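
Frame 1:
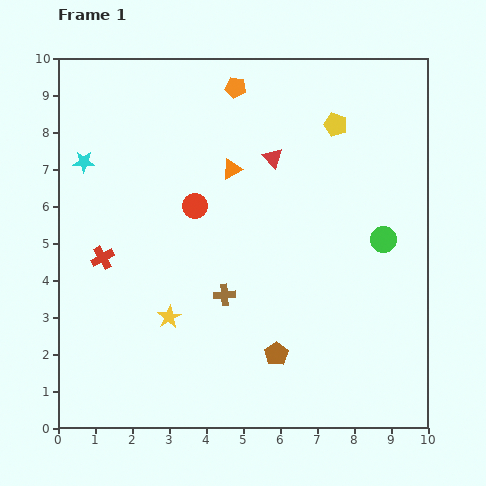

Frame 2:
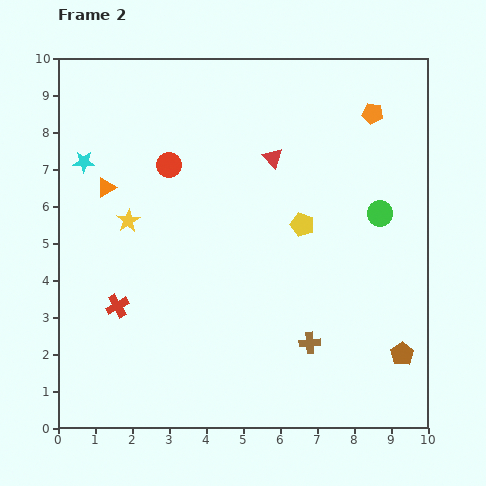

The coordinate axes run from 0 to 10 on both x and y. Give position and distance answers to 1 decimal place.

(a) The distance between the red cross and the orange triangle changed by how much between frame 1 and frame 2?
-1.0

Distance in frame 1: 4.2. Distance in frame 2: 3.2.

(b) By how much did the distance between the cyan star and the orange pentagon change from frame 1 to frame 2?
+3.3

Distance in frame 1: 4.6. Distance in frame 2: 7.9.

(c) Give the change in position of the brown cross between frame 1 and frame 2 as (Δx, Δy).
(2.3, -1.3)

The brown cross was at (4.5, 3.6) in frame 1 and (6.8, 2.3) in frame 2.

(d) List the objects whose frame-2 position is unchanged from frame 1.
the cyan star, the red triangle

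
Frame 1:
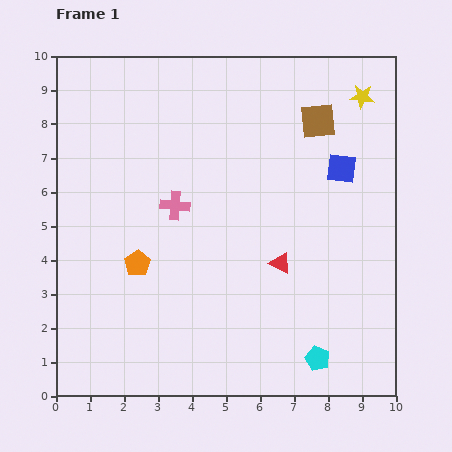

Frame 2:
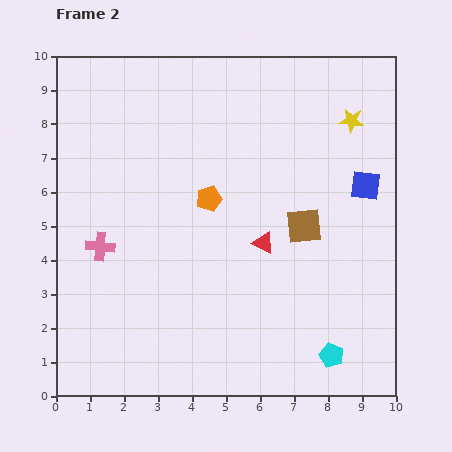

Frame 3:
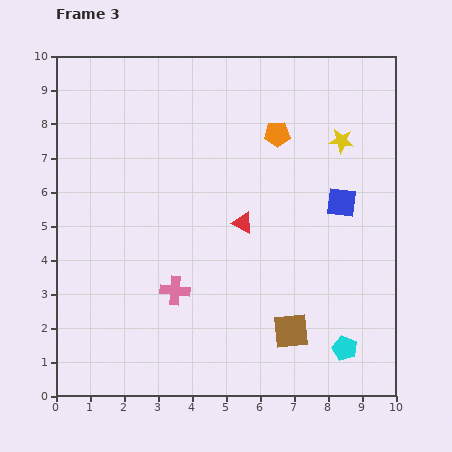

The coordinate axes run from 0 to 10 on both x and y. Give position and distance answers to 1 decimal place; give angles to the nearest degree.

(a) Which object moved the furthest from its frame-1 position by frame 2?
the brown square

(moved 3.1; next 2.8)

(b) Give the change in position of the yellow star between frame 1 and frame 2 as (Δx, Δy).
(-0.3, -0.7)

The yellow star was at (9.0, 8.8) in frame 1 and (8.7, 8.1) in frame 2.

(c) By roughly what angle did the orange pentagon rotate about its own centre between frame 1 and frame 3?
31° clockwise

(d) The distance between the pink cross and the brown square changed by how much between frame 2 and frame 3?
-2.4

Distance in frame 2: 6.0. Distance in frame 3: 3.6.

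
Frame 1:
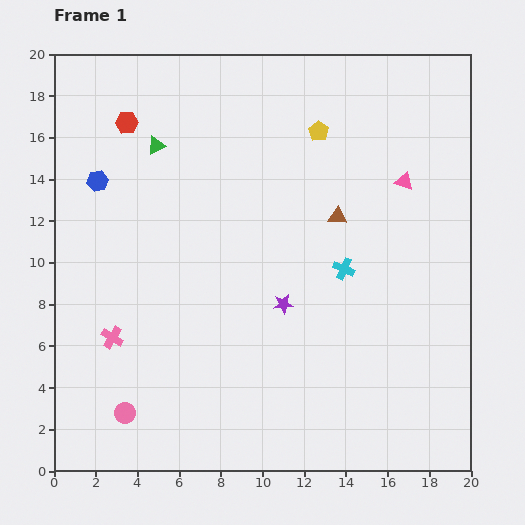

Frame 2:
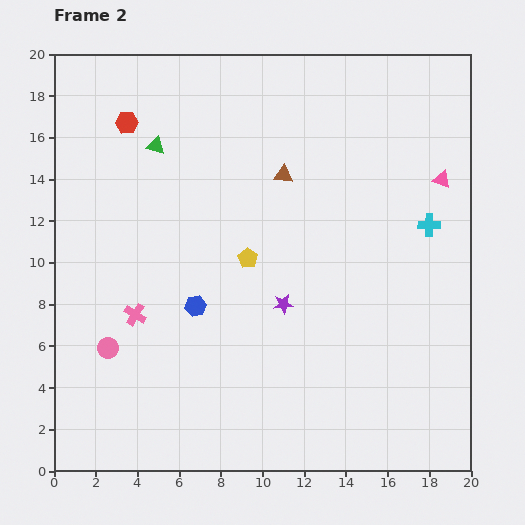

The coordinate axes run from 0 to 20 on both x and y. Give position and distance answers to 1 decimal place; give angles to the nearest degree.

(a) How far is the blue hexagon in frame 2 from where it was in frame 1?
7.6

The blue hexagon moved from (2.1, 13.9) to (6.8, 7.9), a distance of √(4.7² + 6.0²) ≈ 7.6.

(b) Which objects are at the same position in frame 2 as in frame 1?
the green triangle, the purple star, the red hexagon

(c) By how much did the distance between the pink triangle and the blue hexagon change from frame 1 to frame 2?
-1.4

Distance in frame 1: 14.7. Distance in frame 2: 13.3.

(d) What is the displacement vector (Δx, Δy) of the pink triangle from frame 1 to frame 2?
(1.8, 0.1)

The pink triangle was at (16.8, 13.9) in frame 1 and (18.6, 14.0) in frame 2.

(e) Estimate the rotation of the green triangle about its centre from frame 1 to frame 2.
40° clockwise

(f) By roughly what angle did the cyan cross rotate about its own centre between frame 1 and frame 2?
22° counter-clockwise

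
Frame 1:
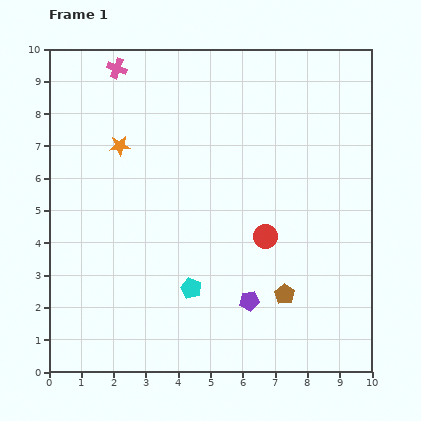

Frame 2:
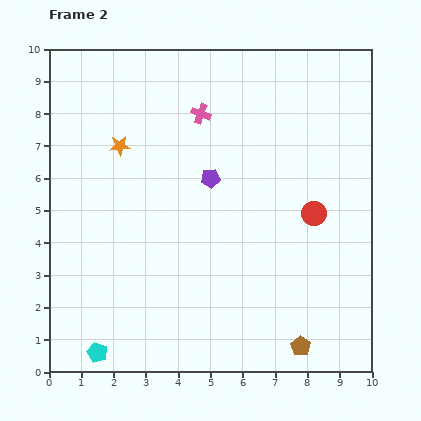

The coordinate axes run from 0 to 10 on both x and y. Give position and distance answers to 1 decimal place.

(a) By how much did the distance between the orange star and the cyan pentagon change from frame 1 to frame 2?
+1.5

Distance in frame 1: 4.9. Distance in frame 2: 6.4.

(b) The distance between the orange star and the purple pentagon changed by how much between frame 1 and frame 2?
-3.2

Distance in frame 1: 6.2. Distance in frame 2: 3.0.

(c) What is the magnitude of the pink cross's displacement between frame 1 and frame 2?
3.0

The pink cross moved from (2.1, 9.4) to (4.7, 8.0), a distance of √(2.6² + 1.4²) ≈ 3.0.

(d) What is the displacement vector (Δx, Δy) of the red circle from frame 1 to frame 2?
(1.5, 0.7)

The red circle was at (6.7, 4.2) in frame 1 and (8.2, 4.9) in frame 2.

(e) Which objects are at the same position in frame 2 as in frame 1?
the orange star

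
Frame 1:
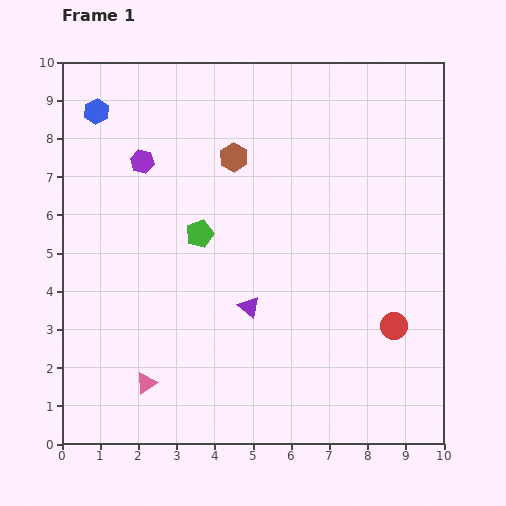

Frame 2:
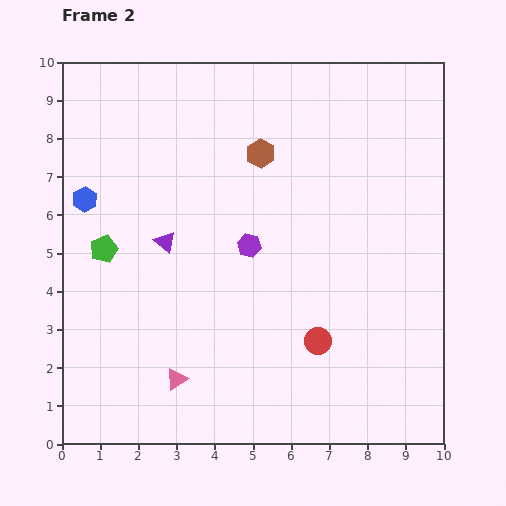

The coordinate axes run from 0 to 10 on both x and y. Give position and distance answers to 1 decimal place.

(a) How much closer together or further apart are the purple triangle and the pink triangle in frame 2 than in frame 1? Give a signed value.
+0.2

Distance in frame 1: 3.4. Distance in frame 2: 3.6.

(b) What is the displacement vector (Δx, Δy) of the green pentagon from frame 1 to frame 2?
(-2.5, -0.4)

The green pentagon was at (3.6, 5.5) in frame 1 and (1.1, 5.1) in frame 2.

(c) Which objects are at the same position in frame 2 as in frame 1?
none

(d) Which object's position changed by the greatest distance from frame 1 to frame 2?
the purple hexagon

(moved 3.6; next 2.8)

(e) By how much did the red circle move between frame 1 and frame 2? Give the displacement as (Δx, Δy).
(-2.0, -0.4)

The red circle was at (8.7, 3.1) in frame 1 and (6.7, 2.7) in frame 2.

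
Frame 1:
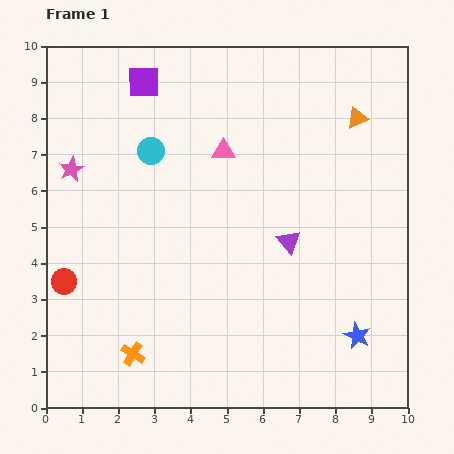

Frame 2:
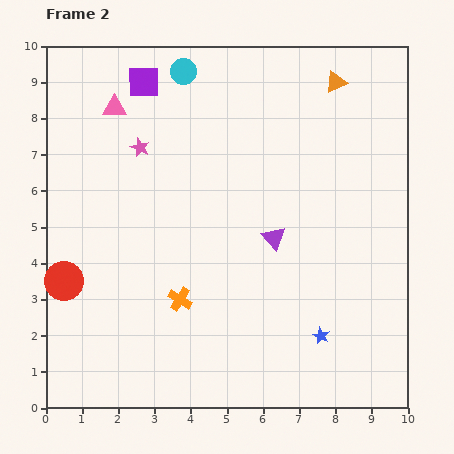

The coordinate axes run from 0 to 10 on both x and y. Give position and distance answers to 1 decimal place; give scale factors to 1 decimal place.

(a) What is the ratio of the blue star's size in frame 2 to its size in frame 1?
0.6×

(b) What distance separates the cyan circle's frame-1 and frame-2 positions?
2.4

The cyan circle moved from (2.9, 7.1) to (3.8, 9.3), a distance of √(0.9² + 2.2²) ≈ 2.4.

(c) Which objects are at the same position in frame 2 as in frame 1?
the purple square, the red circle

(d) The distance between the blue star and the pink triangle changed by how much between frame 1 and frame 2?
+2.2

Distance in frame 1: 6.3. Distance in frame 2: 8.5.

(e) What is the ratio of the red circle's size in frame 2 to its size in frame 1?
1.5×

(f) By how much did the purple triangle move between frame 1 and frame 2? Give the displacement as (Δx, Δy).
(-0.4, 0.1)

The purple triangle was at (6.7, 4.6) in frame 1 and (6.3, 4.7) in frame 2.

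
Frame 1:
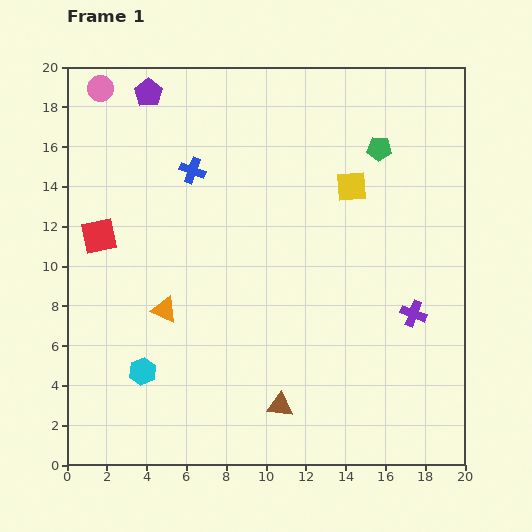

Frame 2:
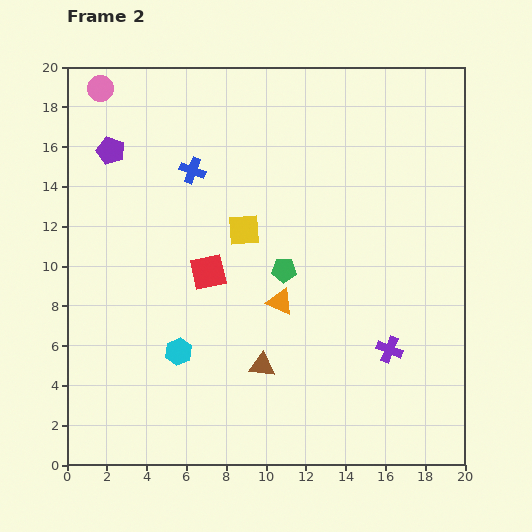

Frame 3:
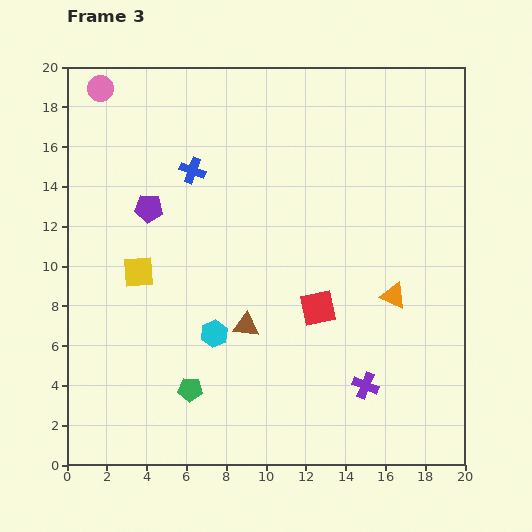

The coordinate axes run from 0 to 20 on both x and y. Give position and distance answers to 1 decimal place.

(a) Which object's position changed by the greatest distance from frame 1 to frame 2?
the green pentagon

(moved 7.8; next 5.8)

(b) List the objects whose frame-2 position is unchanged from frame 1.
the pink circle, the blue cross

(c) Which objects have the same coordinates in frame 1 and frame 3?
the pink circle, the blue cross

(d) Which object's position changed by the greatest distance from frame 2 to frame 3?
the green pentagon

(moved 7.6; next 5.8)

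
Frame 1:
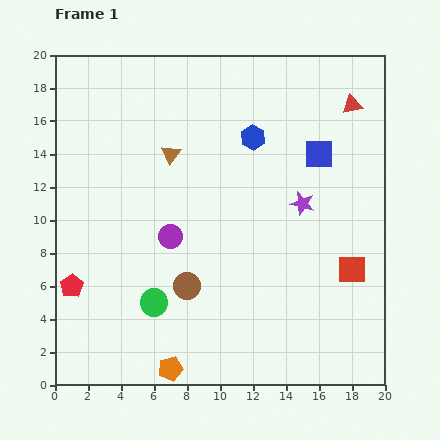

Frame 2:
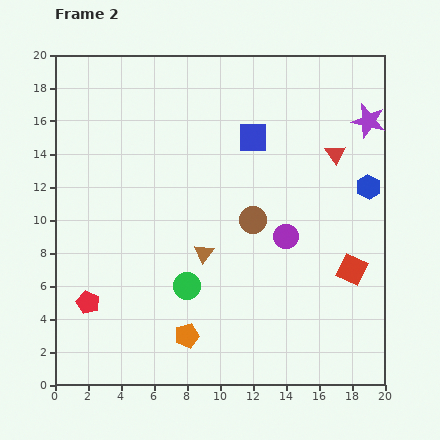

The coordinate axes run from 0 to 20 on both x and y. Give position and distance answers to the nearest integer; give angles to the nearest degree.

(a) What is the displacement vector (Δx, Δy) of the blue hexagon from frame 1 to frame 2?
(7, -3)

The blue hexagon was at (12, 15) in frame 1 and (19, 12) in frame 2.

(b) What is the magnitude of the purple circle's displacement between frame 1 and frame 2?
7

The purple circle moved from (7, 9) to (14, 9), a distance of √(7² + 0²) ≈ 7.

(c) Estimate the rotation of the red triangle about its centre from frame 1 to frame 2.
51° counter-clockwise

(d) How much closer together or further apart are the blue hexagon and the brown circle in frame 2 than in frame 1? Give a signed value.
-3

Distance in frame 1: 10. Distance in frame 2: 7.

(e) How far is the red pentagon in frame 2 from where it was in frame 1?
1

The red pentagon moved from (1, 6) to (2, 5), a distance of √(1² + 1²) ≈ 1.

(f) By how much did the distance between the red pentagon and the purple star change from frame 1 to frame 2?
+5

Distance in frame 1: 15. Distance in frame 2: 20.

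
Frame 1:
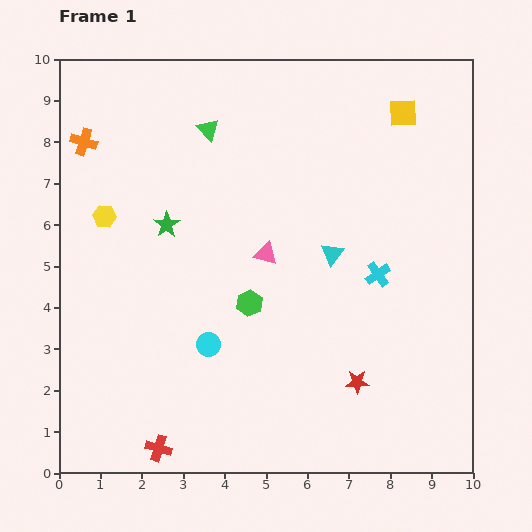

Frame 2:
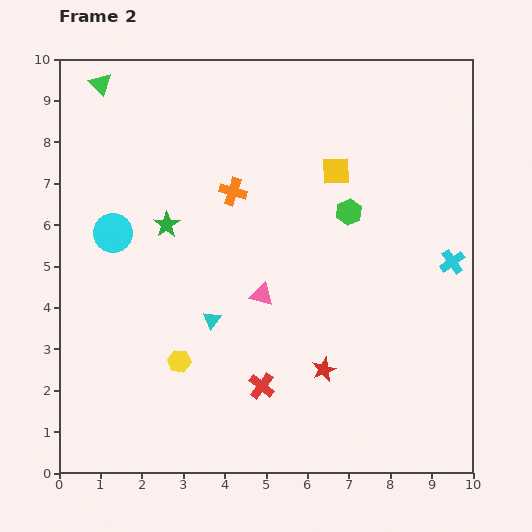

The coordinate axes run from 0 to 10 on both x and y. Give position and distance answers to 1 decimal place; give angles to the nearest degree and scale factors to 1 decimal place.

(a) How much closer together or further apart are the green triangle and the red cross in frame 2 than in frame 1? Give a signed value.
+0.5

Distance in frame 1: 7.8. Distance in frame 2: 8.3.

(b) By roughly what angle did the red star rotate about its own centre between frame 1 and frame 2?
21° counter-clockwise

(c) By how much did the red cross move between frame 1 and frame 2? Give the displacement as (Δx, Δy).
(2.5, 1.5)

The red cross was at (2.4, 0.6) in frame 1 and (4.9, 2.1) in frame 2.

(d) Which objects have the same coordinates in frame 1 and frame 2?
the green star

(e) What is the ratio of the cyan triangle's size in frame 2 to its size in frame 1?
0.8×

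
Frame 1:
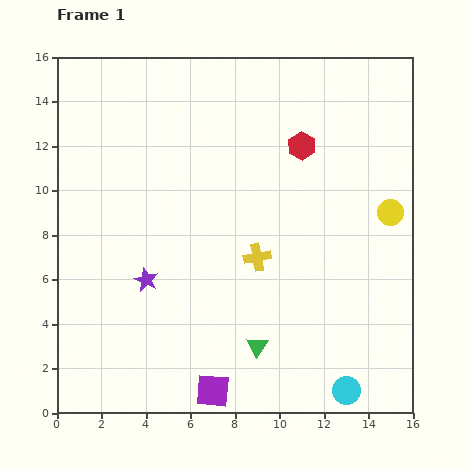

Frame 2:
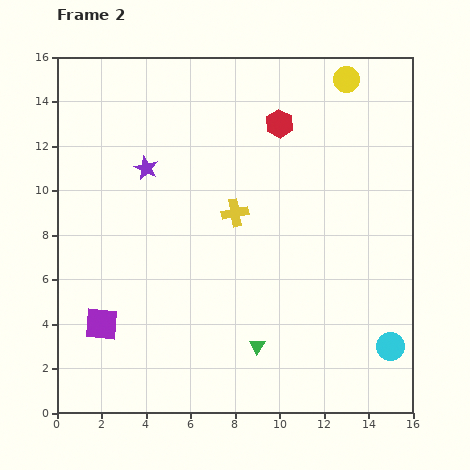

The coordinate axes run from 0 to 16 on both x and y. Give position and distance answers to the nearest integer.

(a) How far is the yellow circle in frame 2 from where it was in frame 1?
6

The yellow circle moved from (15, 9) to (13, 15), a distance of √(2² + 6²) ≈ 6.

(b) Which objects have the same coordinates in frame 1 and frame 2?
the green triangle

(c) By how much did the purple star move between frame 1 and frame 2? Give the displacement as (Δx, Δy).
(0, 5)

The purple star was at (4, 6) in frame 1 and (4, 11) in frame 2.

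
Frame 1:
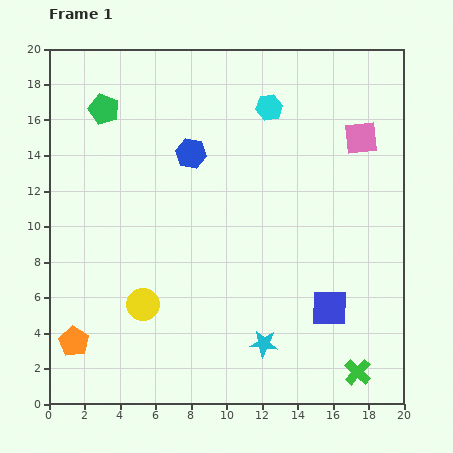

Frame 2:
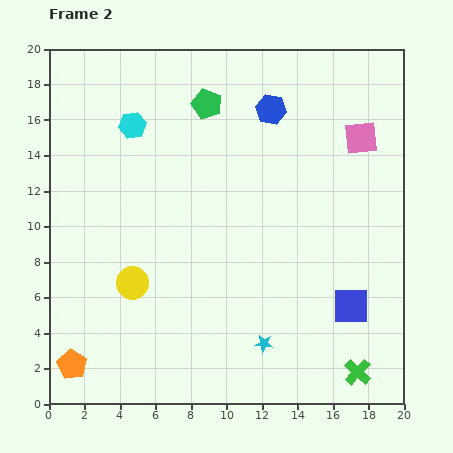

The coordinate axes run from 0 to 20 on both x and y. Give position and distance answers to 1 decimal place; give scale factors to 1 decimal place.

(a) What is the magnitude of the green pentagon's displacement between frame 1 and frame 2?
5.8

The green pentagon moved from (3.1, 16.6) to (8.9, 16.9), a distance of √(5.8² + 0.3²) ≈ 5.8.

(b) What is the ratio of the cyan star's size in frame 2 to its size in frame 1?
0.7×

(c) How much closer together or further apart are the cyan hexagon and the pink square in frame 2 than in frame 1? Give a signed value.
+7.4

Distance in frame 1: 5.5. Distance in frame 2: 12.9.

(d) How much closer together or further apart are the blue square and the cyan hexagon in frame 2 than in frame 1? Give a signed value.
+4.2

Distance in frame 1: 11.8. Distance in frame 2: 16.0.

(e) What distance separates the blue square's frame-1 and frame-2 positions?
1.2

The blue square moved from (15.8, 5.4) to (17.0, 5.5), a distance of √(1.2² + 0.1²) ≈ 1.2.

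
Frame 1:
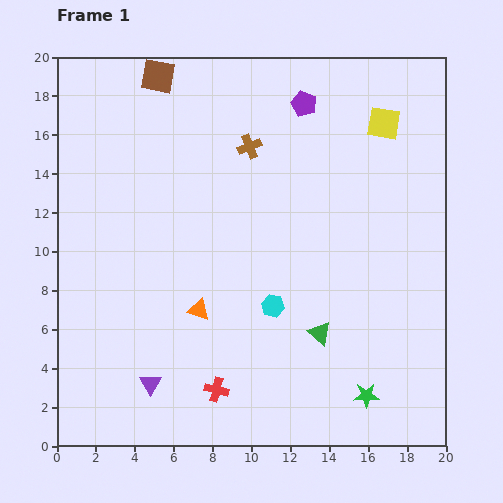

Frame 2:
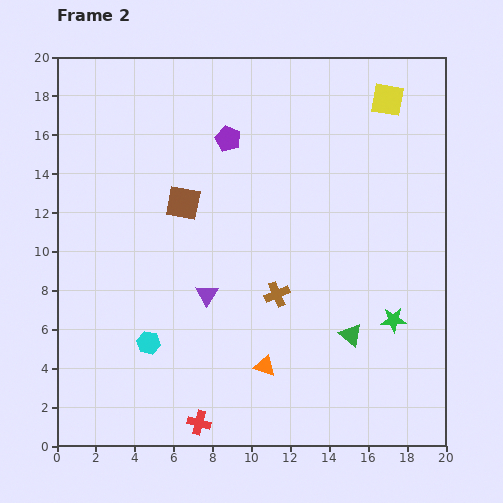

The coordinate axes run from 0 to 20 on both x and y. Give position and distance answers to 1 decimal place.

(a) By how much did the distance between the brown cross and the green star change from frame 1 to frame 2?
-8.0

Distance in frame 1: 14.1. Distance in frame 2: 6.1.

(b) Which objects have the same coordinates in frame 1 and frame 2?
none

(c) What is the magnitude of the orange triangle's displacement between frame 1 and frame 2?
4.5

The orange triangle moved from (7.3, 7.0) to (10.7, 4.1), a distance of √(3.4² + 2.9²) ≈ 4.5.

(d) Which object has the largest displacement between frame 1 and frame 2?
the brown cross

(moved 7.7; next 6.7)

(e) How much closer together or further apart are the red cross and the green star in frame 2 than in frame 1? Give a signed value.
+3.6

Distance in frame 1: 7.7. Distance in frame 2: 11.3.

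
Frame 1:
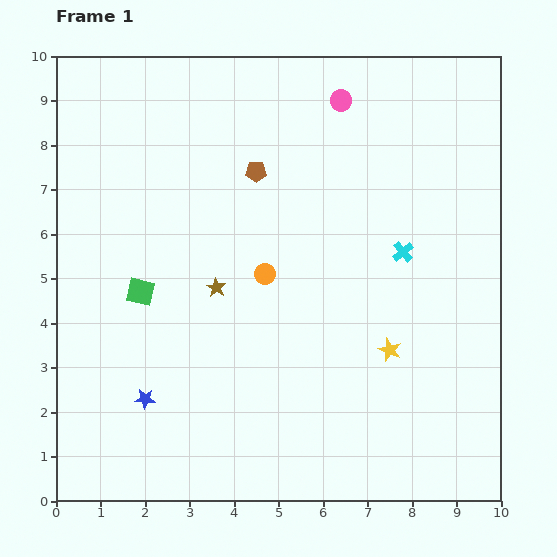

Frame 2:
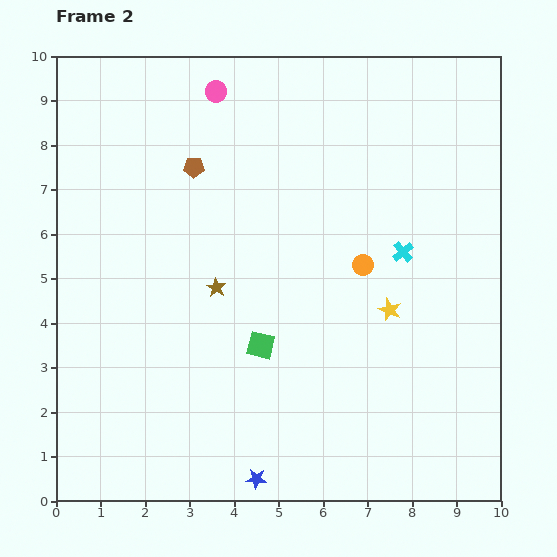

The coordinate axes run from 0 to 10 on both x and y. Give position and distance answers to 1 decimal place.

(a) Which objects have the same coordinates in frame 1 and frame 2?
the cyan cross, the brown star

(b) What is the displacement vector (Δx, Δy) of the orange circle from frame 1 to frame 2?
(2.2, 0.2)

The orange circle was at (4.7, 5.1) in frame 1 and (6.9, 5.3) in frame 2.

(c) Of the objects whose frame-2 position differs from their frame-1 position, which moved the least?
the yellow star

(moved 0.9)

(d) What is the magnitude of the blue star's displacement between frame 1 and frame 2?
3.1

The blue star moved from (2.0, 2.3) to (4.5, 0.5), a distance of √(2.5² + 1.8²) ≈ 3.1.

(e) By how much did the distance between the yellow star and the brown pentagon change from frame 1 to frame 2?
+0.4

Distance in frame 1: 5.0. Distance in frame 2: 5.4.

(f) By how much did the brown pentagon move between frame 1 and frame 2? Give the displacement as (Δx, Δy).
(-1.4, 0.1)

The brown pentagon was at (4.5, 7.4) in frame 1 and (3.1, 7.5) in frame 2.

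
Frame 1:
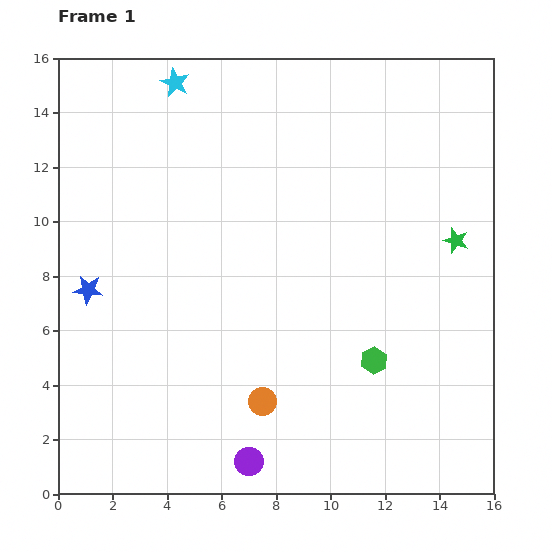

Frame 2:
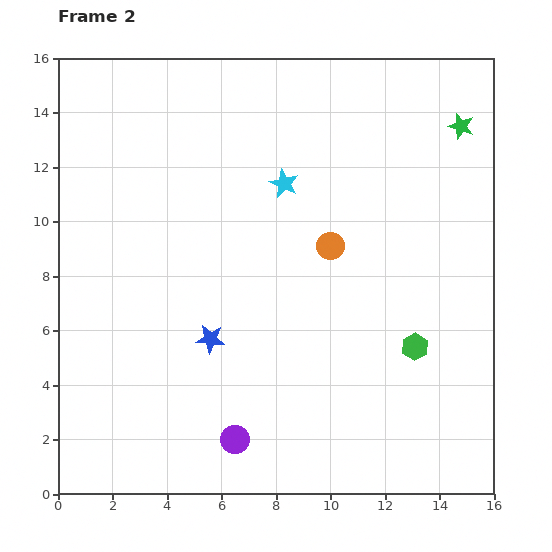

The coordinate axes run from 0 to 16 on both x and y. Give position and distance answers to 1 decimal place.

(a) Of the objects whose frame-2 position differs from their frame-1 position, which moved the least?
the purple circle

(moved 0.9)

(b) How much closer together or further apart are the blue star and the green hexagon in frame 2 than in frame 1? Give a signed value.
-3.3

Distance in frame 1: 10.8. Distance in frame 2: 7.5.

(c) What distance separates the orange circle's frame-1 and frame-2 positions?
6.2

The orange circle moved from (7.5, 3.4) to (10.0, 9.1), a distance of √(2.5² + 5.7²) ≈ 6.2.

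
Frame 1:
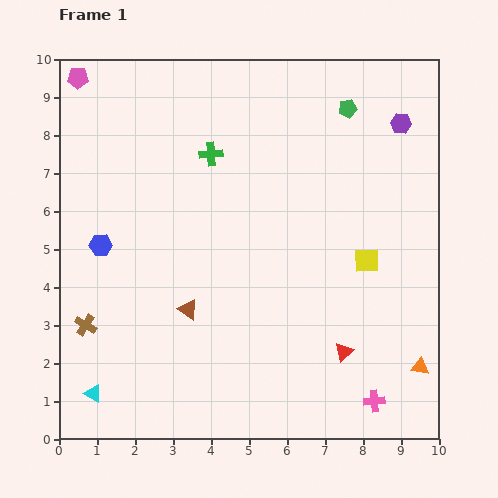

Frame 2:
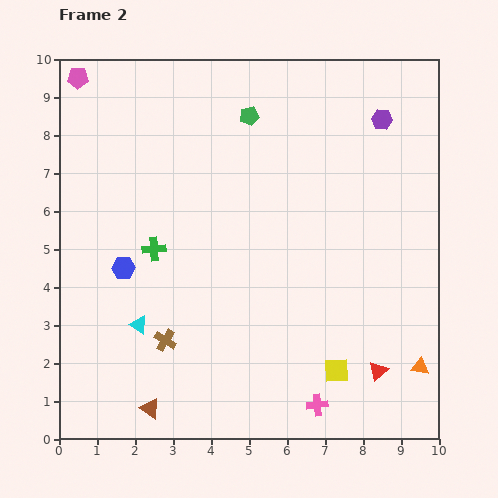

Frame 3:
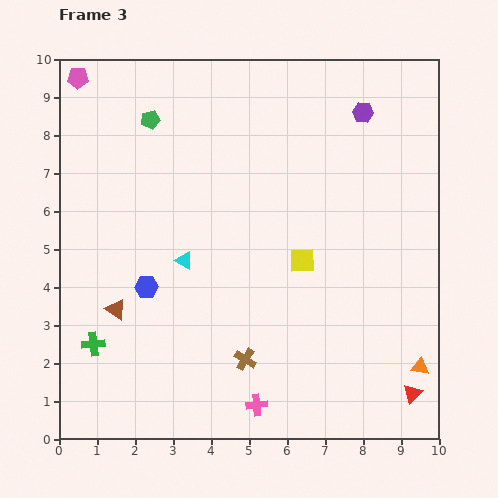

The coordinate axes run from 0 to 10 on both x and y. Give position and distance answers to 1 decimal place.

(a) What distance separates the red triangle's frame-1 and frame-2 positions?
1.0

The red triangle moved from (7.5, 2.3) to (8.4, 1.8), a distance of √(0.9² + 0.5²) ≈ 1.0.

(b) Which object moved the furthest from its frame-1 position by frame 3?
the green cross

(moved 5.9; next 5.2)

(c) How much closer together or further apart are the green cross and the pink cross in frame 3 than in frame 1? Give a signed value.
-3.2

Distance in frame 1: 7.8. Distance in frame 3: 4.6.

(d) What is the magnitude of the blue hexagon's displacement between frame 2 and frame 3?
0.8

The blue hexagon moved from (1.7, 4.5) to (2.3, 4.0), a distance of √(0.6² + 0.5²) ≈ 0.8.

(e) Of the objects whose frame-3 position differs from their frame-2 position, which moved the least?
the purple hexagon

(moved 0.5)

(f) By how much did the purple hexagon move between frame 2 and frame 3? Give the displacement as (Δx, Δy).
(-0.5, 0.2)

The purple hexagon was at (8.5, 8.4) in frame 2 and (8.0, 8.6) in frame 3.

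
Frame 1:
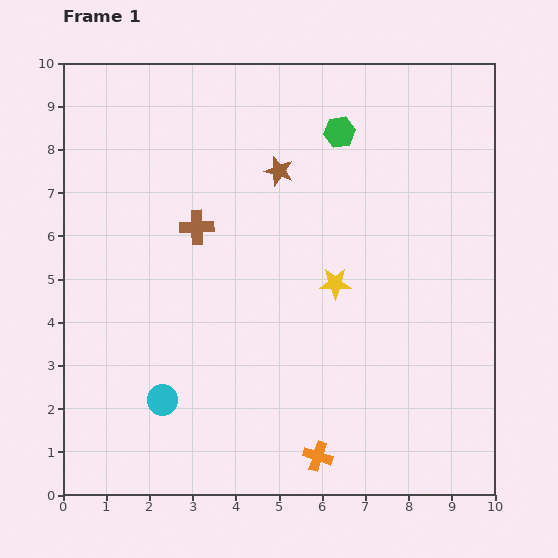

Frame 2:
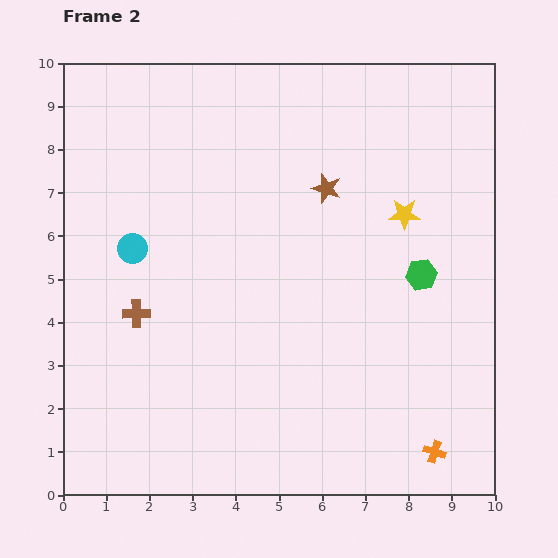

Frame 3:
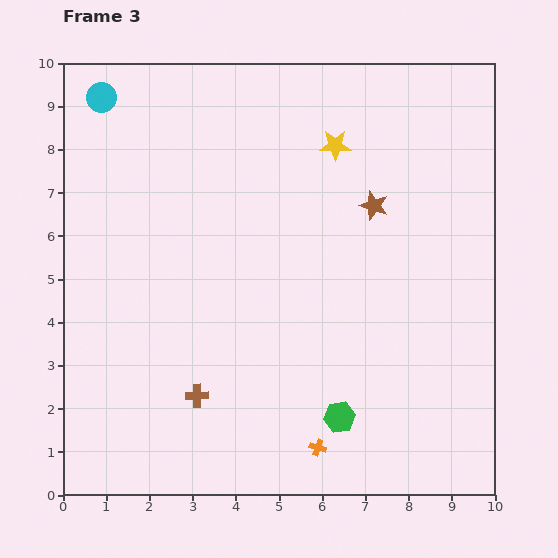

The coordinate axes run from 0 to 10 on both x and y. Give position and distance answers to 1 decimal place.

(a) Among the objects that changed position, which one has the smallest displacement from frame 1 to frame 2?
the brown star

(moved 1.2)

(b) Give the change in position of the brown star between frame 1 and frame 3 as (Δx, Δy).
(2.2, -0.8)

The brown star was at (5.0, 7.5) in frame 1 and (7.2, 6.7) in frame 3.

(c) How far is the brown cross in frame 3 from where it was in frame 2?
2.4

The brown cross moved from (1.7, 4.2) to (3.1, 2.3), a distance of √(1.4² + 1.9²) ≈ 2.4.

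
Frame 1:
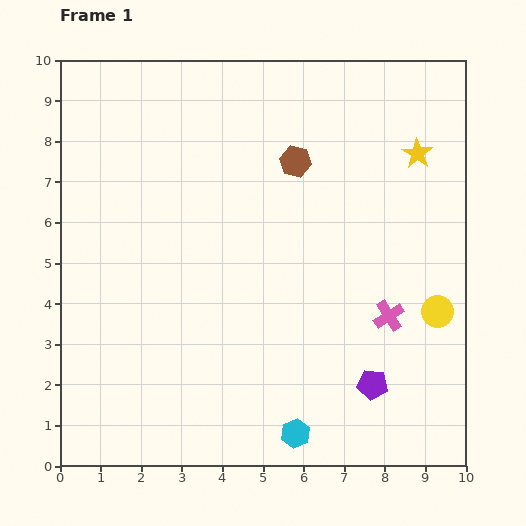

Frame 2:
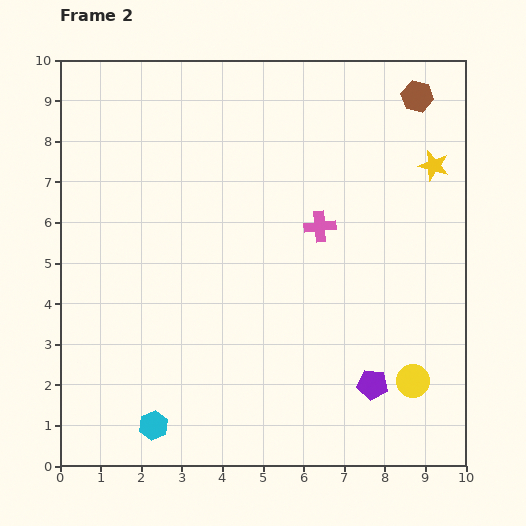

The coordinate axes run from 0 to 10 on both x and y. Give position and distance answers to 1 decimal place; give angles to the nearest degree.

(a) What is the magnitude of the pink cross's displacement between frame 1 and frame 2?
2.8

The pink cross moved from (8.1, 3.7) to (6.4, 5.9), a distance of √(1.7² + 2.2²) ≈ 2.8.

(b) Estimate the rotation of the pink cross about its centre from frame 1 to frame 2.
28° clockwise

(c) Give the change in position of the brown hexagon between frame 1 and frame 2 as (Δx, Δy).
(3.0, 1.6)

The brown hexagon was at (5.8, 7.5) in frame 1 and (8.8, 9.1) in frame 2.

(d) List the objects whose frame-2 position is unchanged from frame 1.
the purple pentagon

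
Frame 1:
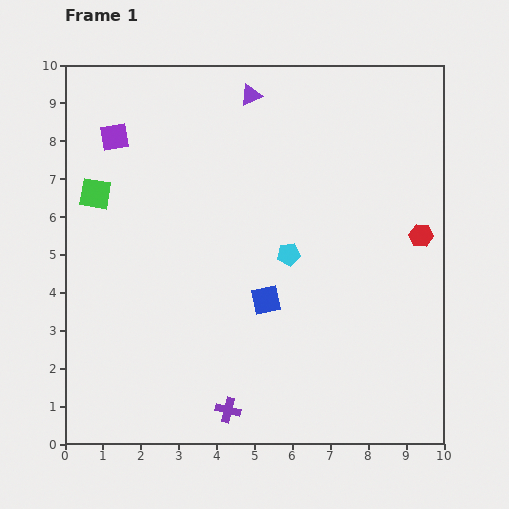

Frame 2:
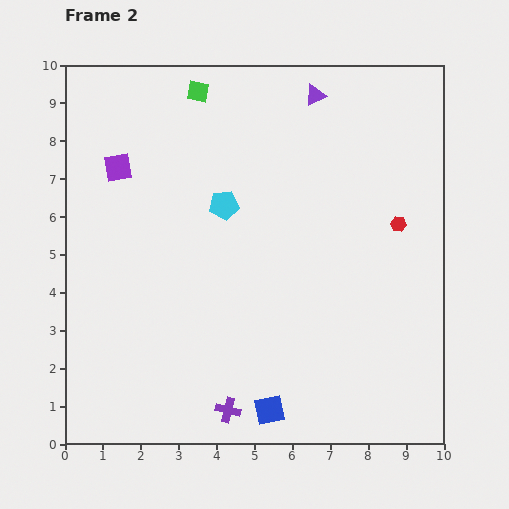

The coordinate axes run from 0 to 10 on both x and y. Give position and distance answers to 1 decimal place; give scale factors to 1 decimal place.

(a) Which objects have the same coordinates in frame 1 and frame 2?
the purple cross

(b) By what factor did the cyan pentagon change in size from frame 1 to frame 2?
1.3×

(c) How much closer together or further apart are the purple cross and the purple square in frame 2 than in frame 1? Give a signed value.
-0.8

Distance in frame 1: 7.8. Distance in frame 2: 7.0.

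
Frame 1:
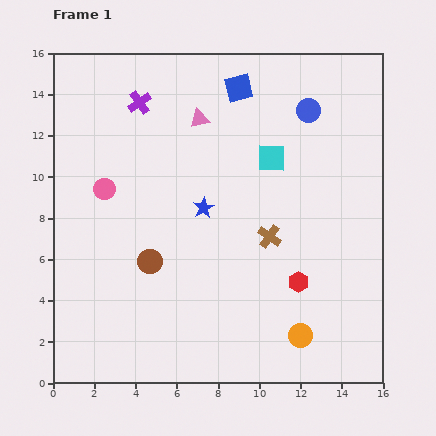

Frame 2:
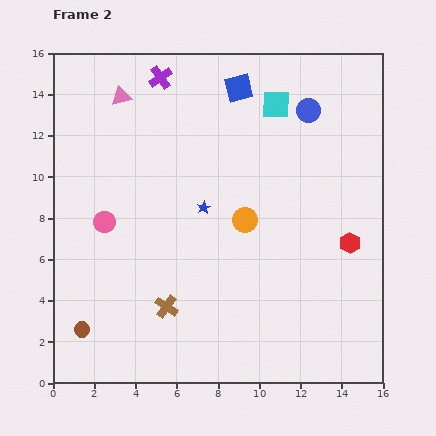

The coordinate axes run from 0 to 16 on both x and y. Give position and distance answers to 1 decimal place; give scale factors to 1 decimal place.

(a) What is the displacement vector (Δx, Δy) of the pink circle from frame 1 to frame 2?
(0.0, -1.6)

The pink circle was at (2.5, 9.4) in frame 1 and (2.5, 7.8) in frame 2.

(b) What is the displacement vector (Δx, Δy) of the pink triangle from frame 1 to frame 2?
(-3.8, 1.1)

The pink triangle was at (7.1, 12.8) in frame 1 and (3.3, 13.9) in frame 2.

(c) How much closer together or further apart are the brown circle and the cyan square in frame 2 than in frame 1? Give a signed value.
+6.7

Distance in frame 1: 7.7. Distance in frame 2: 14.4.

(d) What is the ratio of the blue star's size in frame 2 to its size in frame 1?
0.6×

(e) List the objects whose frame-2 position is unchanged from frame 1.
the blue square, the blue circle, the blue star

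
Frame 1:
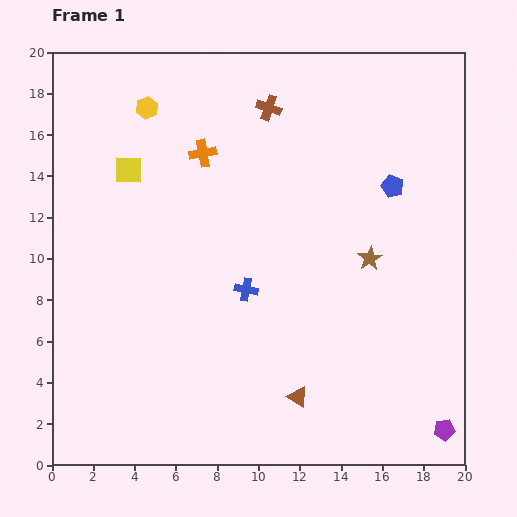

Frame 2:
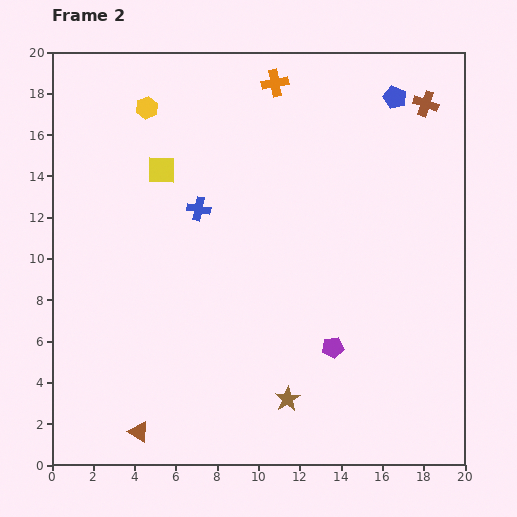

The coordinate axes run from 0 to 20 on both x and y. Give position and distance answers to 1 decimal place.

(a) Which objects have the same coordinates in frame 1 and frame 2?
the yellow hexagon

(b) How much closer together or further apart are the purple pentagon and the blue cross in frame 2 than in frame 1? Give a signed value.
-2.5

Distance in frame 1: 11.8. Distance in frame 2: 9.3.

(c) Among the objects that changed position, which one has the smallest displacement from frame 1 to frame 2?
the yellow square

(moved 1.6)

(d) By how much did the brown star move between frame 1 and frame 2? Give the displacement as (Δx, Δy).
(-4.0, -6.8)

The brown star was at (15.4, 10.0) in frame 1 and (11.4, 3.2) in frame 2.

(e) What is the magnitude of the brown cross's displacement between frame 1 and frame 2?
7.6

The brown cross moved from (10.5, 17.3) to (18.1, 17.5), a distance of √(7.6² + 0.2²) ≈ 7.6.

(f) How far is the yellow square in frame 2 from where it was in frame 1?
1.6

The yellow square moved from (3.7, 14.3) to (5.3, 14.3), a distance of √(1.6² + 0.0²) ≈ 1.6.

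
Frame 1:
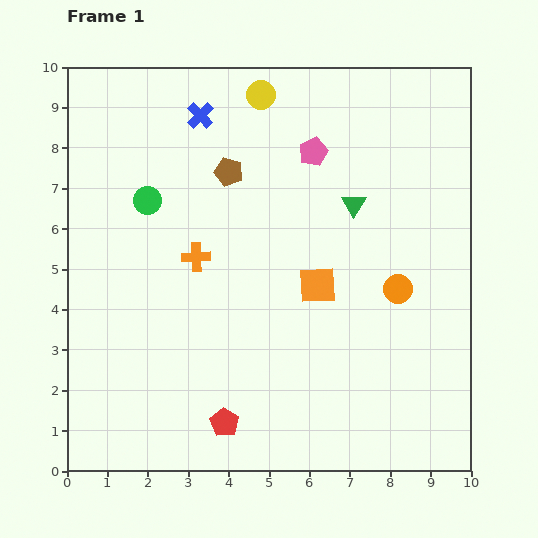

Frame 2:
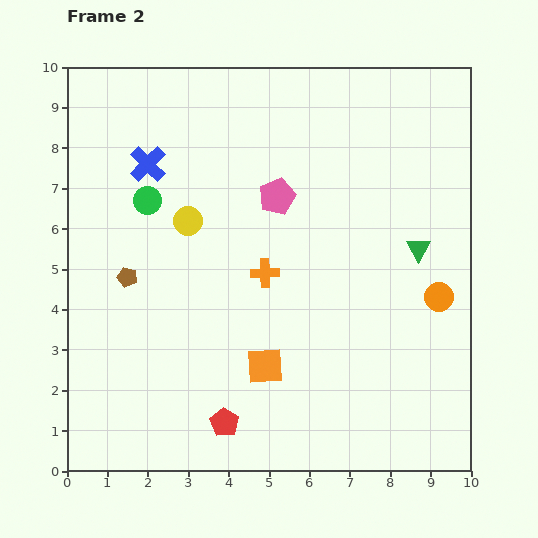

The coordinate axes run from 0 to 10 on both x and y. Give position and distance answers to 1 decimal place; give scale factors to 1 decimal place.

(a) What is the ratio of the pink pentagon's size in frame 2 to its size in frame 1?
1.3×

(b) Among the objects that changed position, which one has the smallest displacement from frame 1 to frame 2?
the orange circle

(moved 1.0)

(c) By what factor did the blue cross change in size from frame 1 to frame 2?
1.4×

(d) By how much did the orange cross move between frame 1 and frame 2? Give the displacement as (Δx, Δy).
(1.7, -0.4)

The orange cross was at (3.2, 5.3) in frame 1 and (4.9, 4.9) in frame 2.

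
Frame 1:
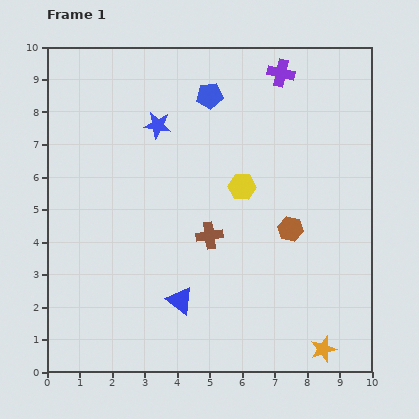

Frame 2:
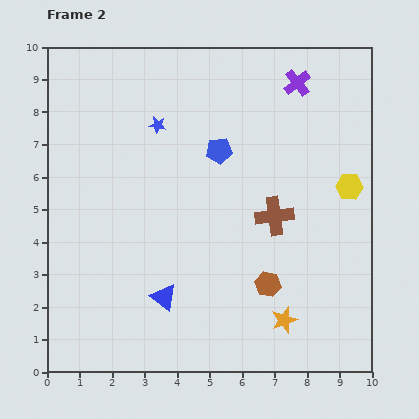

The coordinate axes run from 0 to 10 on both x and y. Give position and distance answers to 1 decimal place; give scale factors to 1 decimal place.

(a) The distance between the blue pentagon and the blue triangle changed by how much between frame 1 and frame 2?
-1.6

Distance in frame 1: 6.4. Distance in frame 2: 4.8.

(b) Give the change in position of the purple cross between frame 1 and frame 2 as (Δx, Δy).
(0.5, -0.3)

The purple cross was at (7.2, 9.2) in frame 1 and (7.7, 8.9) in frame 2.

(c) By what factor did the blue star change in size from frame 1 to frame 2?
0.6×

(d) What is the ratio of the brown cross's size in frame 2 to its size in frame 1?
1.4×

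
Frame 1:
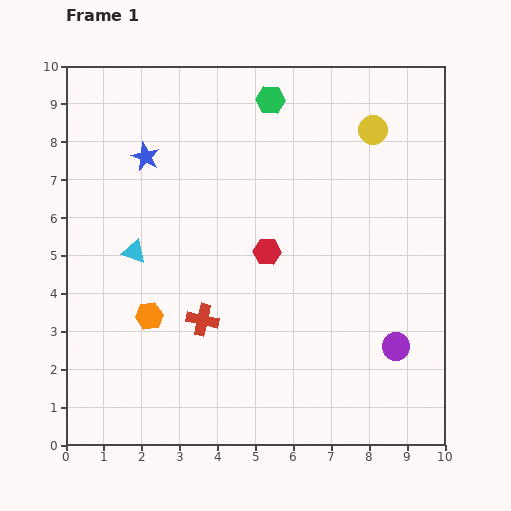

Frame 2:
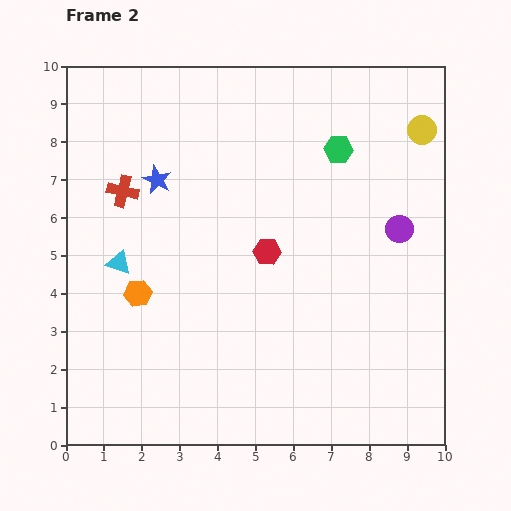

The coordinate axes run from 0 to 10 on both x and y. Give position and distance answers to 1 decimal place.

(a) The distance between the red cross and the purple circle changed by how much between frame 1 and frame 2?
+2.3

Distance in frame 1: 5.1. Distance in frame 2: 7.4.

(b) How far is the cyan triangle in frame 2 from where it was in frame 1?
0.5

The cyan triangle moved from (1.8, 5.1) to (1.4, 4.8), a distance of √(0.4² + 0.3²) ≈ 0.5.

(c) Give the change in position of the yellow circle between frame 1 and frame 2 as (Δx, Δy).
(1.3, 0.0)

The yellow circle was at (8.1, 8.3) in frame 1 and (9.4, 8.3) in frame 2.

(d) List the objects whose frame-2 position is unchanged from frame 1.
the red hexagon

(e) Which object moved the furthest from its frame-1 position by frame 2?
the red cross

(moved 4.0; next 3.1)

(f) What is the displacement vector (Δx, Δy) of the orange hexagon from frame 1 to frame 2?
(-0.3, 0.6)

The orange hexagon was at (2.2, 3.4) in frame 1 and (1.9, 4.0) in frame 2.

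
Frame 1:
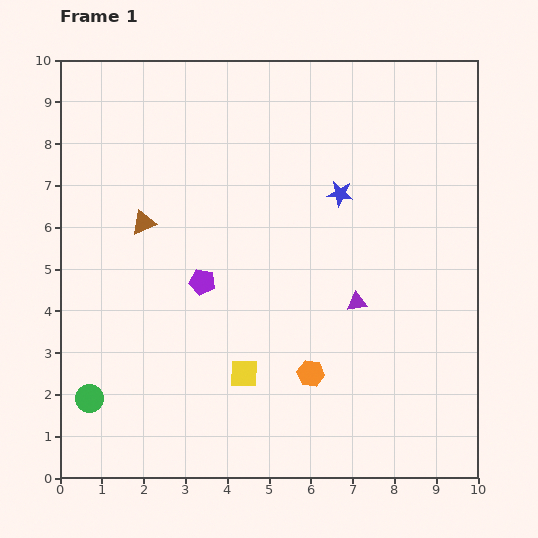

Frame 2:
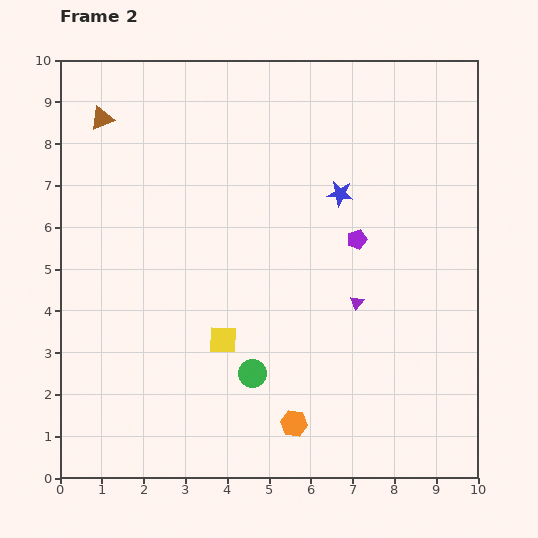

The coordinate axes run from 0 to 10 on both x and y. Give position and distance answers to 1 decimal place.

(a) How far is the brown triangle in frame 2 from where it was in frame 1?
2.7

The brown triangle moved from (2.0, 6.1) to (1.0, 8.6), a distance of √(1.0² + 2.5²) ≈ 2.7.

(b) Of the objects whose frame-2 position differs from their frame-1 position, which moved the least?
the yellow square

(moved 0.9)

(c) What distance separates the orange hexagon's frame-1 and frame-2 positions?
1.3

The orange hexagon moved from (6.0, 2.5) to (5.6, 1.3), a distance of √(0.4² + 1.2²) ≈ 1.3.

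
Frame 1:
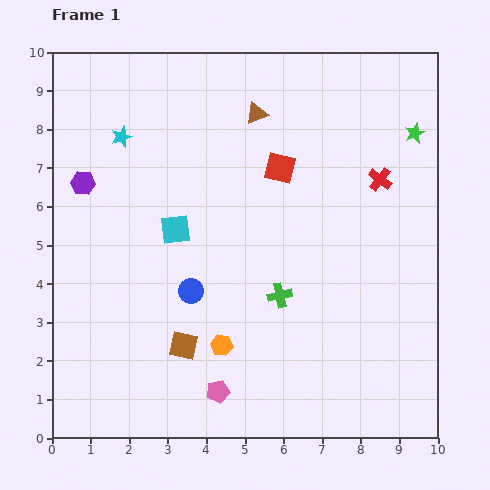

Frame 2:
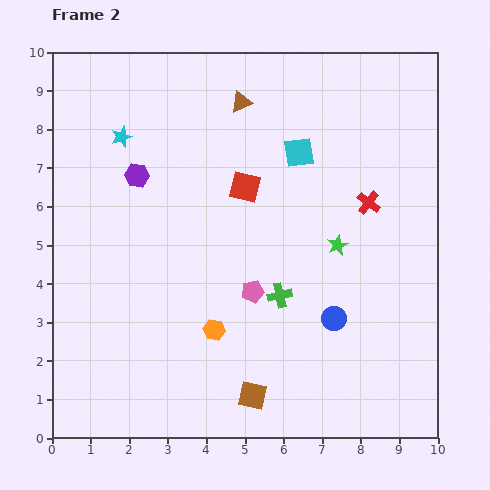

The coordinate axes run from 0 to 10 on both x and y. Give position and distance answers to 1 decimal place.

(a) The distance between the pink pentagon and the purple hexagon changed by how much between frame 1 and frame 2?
-2.2

Distance in frame 1: 6.4. Distance in frame 2: 4.2.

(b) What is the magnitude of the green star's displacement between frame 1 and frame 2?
3.5

The green star moved from (9.4, 7.9) to (7.4, 5.0), a distance of √(2.0² + 2.9²) ≈ 3.5.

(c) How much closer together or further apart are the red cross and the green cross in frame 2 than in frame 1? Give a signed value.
-0.7

Distance in frame 1: 4.0. Distance in frame 2: 3.3.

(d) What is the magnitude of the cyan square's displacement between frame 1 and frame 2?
3.8

The cyan square moved from (3.2, 5.4) to (6.4, 7.4), a distance of √(3.2² + 2.0²) ≈ 3.8.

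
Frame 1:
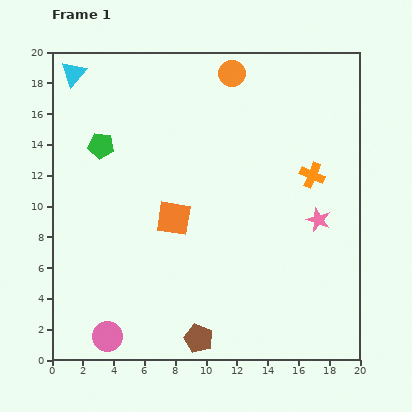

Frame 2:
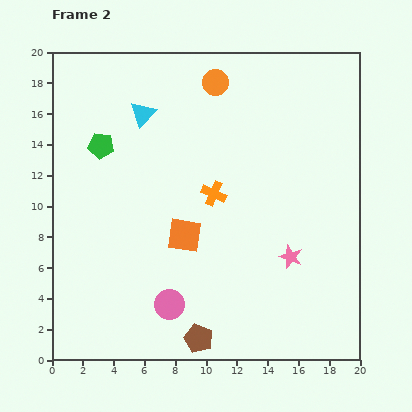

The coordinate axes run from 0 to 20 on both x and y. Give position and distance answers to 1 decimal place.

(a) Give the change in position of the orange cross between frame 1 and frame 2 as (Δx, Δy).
(-6.4, -1.2)

The orange cross was at (16.9, 12.0) in frame 1 and (10.5, 10.8) in frame 2.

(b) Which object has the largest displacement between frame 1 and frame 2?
the orange cross

(moved 6.5; next 5.2)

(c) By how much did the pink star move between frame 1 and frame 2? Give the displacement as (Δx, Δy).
(-1.8, -2.4)

The pink star was at (17.3, 9.1) in frame 1 and (15.5, 6.7) in frame 2.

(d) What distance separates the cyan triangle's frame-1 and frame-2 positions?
5.2

The cyan triangle moved from (1.4, 18.6) to (5.9, 16.0), a distance of √(4.5² + 2.6²) ≈ 5.2.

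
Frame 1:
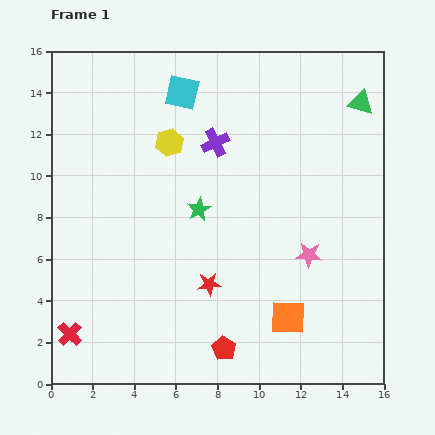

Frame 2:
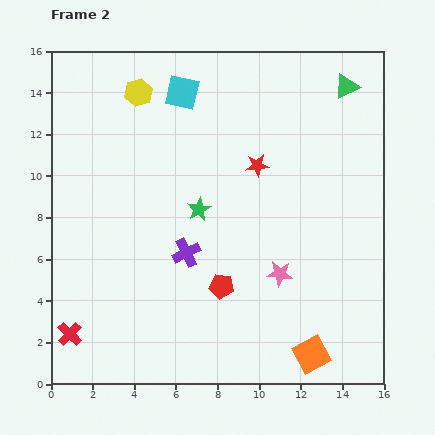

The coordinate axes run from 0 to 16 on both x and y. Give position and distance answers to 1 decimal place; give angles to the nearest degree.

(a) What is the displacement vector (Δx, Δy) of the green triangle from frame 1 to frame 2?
(-0.7, 0.8)

The green triangle was at (14.9, 13.5) in frame 1 and (14.2, 14.3) in frame 2.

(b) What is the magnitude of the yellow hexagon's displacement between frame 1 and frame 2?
2.8

The yellow hexagon moved from (5.7, 11.6) to (4.2, 14.0), a distance of √(1.5² + 2.4²) ≈ 2.8.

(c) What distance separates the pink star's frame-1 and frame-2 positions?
1.7

The pink star moved from (12.4, 6.2) to (11.0, 5.3), a distance of √(1.4² + 0.9²) ≈ 1.7.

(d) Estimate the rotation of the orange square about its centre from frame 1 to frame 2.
30° counter-clockwise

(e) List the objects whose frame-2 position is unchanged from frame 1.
the red cross, the green star, the cyan square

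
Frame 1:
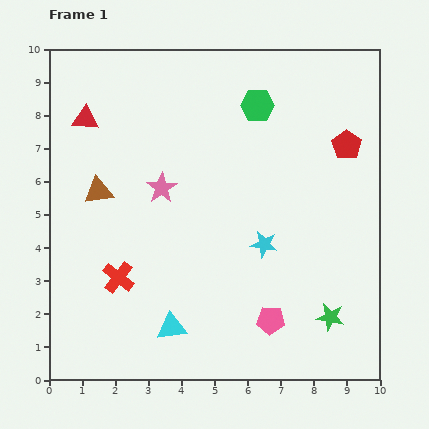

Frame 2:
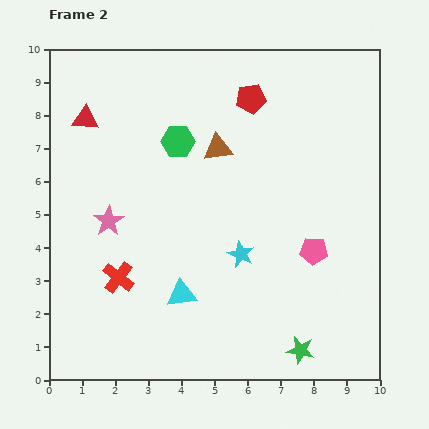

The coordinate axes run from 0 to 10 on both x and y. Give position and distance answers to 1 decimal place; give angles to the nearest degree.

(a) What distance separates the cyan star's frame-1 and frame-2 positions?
0.8

The cyan star moved from (6.5, 4.1) to (5.8, 3.8), a distance of √(0.7² + 0.3²) ≈ 0.8.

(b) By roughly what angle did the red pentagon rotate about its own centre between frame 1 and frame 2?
30° clockwise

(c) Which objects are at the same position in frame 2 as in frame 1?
the red cross, the red triangle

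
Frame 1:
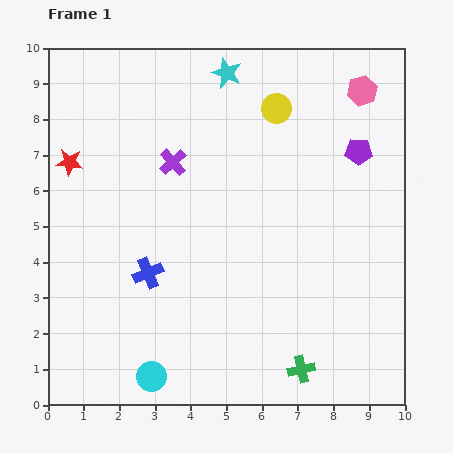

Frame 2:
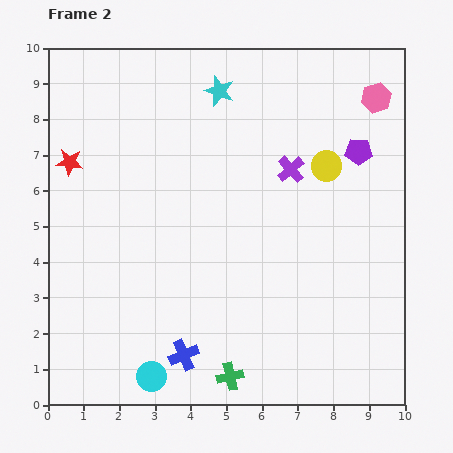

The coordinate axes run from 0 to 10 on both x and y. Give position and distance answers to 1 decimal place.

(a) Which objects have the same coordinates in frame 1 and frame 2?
the red star, the cyan circle, the purple pentagon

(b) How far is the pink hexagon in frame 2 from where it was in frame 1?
0.4

The pink hexagon moved from (8.8, 8.8) to (9.2, 8.6), a distance of √(0.4² + 0.2²) ≈ 0.4.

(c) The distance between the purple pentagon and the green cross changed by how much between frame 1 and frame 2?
+1.0

Distance in frame 1: 6.3. Distance in frame 2: 7.3.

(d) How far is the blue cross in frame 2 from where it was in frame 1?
2.5

The blue cross moved from (2.8, 3.7) to (3.8, 1.4), a distance of √(1.0² + 2.3²) ≈ 2.5.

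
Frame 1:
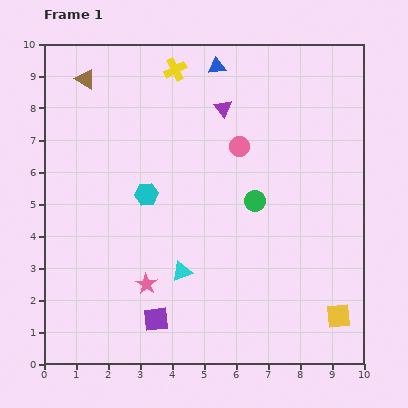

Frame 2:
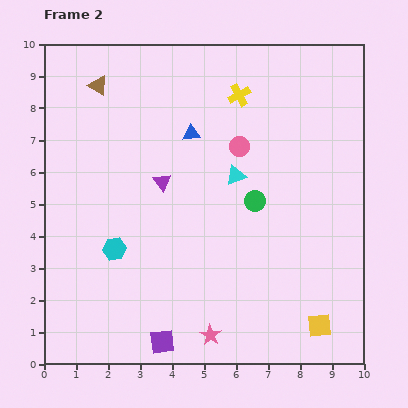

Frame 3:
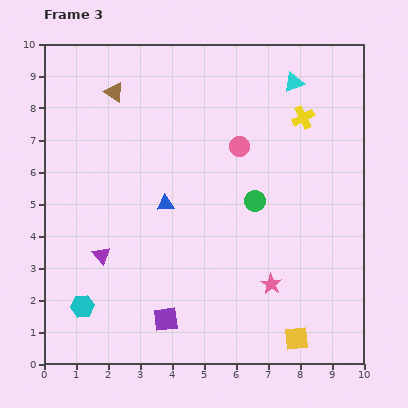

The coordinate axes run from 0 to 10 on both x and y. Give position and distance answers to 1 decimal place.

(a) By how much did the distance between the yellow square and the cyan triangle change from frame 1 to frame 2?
+0.3

Distance in frame 1: 5.1. Distance in frame 2: 5.4.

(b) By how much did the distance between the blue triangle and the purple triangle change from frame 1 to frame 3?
+1.3

Distance in frame 1: 1.3. Distance in frame 3: 2.6.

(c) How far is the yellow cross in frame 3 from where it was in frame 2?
2.1

The yellow cross moved from (6.1, 8.4) to (8.1, 7.7), a distance of √(2.0² + 0.7²) ≈ 2.1.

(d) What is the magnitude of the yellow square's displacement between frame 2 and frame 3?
0.8

The yellow square moved from (8.6, 1.2) to (7.9, 0.8), a distance of √(0.7² + 0.4²) ≈ 0.8.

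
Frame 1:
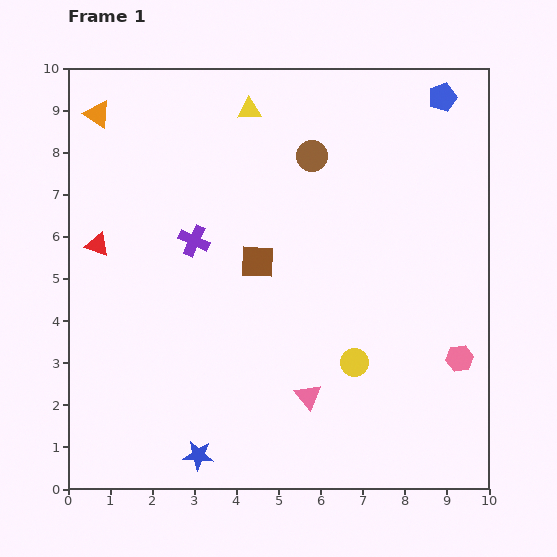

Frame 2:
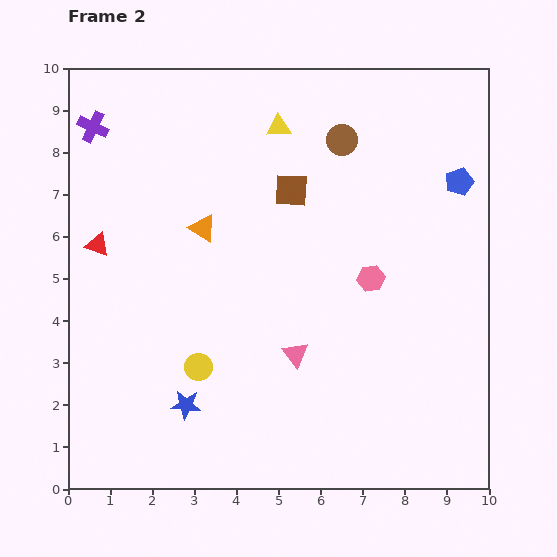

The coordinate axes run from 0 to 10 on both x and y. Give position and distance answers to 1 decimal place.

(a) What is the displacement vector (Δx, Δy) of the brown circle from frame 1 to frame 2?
(0.7, 0.4)

The brown circle was at (5.8, 7.9) in frame 1 and (6.5, 8.3) in frame 2.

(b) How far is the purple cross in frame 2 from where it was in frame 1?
3.6

The purple cross moved from (3.0, 5.9) to (0.6, 8.6), a distance of √(2.4² + 2.7²) ≈ 3.6.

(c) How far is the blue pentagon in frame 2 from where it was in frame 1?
2.0

The blue pentagon moved from (8.9, 9.3) to (9.3, 7.3), a distance of √(0.4² + 2.0²) ≈ 2.0.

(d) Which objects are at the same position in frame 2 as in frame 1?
the red triangle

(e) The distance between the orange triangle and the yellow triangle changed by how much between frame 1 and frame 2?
-0.6

Distance in frame 1: 3.6. Distance in frame 2: 3.0.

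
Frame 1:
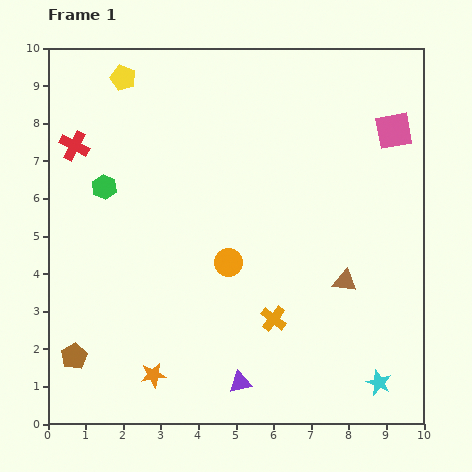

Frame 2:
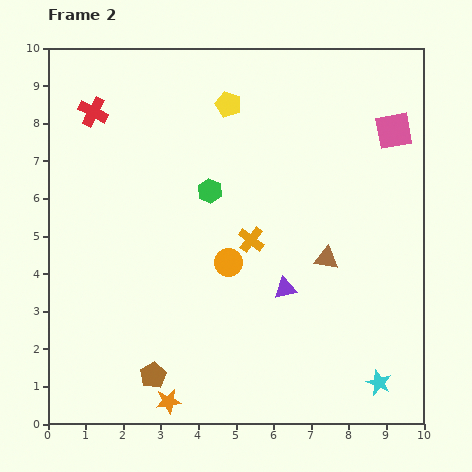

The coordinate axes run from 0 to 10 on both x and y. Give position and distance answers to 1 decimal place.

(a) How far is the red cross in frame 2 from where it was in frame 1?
1.0

The red cross moved from (0.7, 7.4) to (1.2, 8.3), a distance of √(0.5² + 0.9²) ≈ 1.0.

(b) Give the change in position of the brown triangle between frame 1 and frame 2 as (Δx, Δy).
(-0.5, 0.6)

The brown triangle was at (7.9, 3.8) in frame 1 and (7.4, 4.4) in frame 2.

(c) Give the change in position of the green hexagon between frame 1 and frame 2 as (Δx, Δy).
(2.8, -0.1)

The green hexagon was at (1.5, 6.3) in frame 1 and (4.3, 6.2) in frame 2.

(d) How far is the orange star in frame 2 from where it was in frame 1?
0.8

The orange star moved from (2.8, 1.3) to (3.2, 0.6), a distance of √(0.4² + 0.7²) ≈ 0.8.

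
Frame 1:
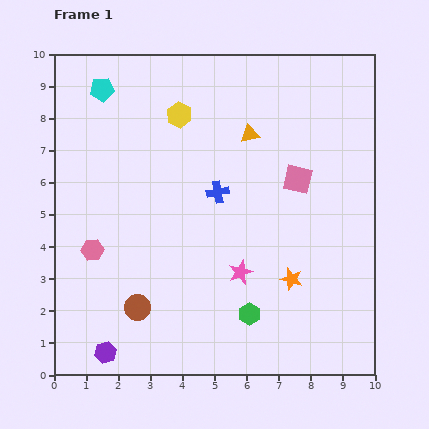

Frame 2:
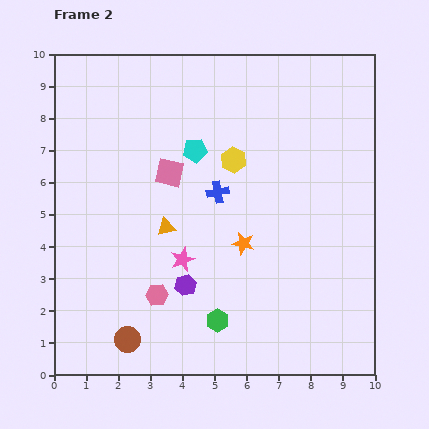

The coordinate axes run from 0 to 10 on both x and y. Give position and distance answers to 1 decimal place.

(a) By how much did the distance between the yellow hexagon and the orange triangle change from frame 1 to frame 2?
+0.7

Distance in frame 1: 2.3. Distance in frame 2: 3.0.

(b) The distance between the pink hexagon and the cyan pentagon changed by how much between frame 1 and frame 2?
-0.3

Distance in frame 1: 5.0. Distance in frame 2: 4.7.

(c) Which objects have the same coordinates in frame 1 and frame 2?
the blue cross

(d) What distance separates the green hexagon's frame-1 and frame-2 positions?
1.0

The green hexagon moved from (6.1, 1.9) to (5.1, 1.7), a distance of √(1.0² + 0.2²) ≈ 1.0.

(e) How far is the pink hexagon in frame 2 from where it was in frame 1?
2.4

The pink hexagon moved from (1.2, 3.9) to (3.2, 2.5), a distance of √(2.0² + 1.4²) ≈ 2.4.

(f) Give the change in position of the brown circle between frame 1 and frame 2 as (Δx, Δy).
(-0.3, -1.0)

The brown circle was at (2.6, 2.1) in frame 1 and (2.3, 1.1) in frame 2.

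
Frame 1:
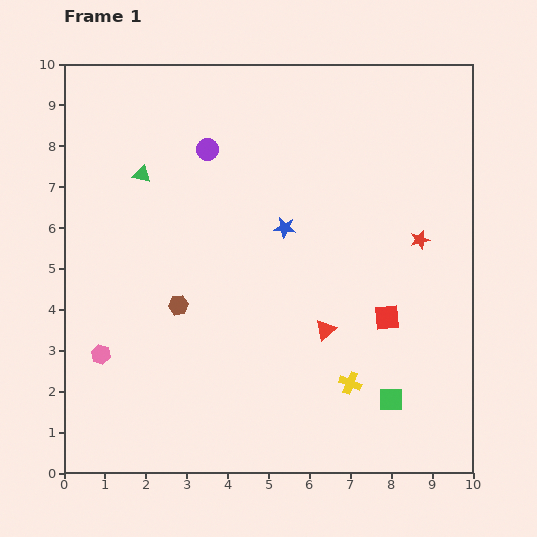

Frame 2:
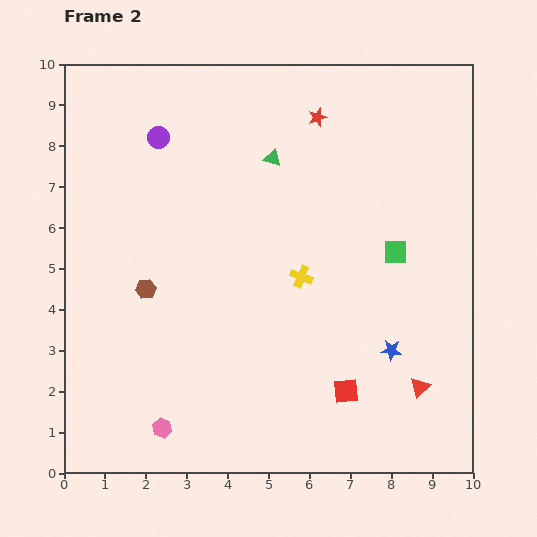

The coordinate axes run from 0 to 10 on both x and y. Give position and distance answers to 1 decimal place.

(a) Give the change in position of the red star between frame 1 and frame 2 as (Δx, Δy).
(-2.5, 3.0)

The red star was at (8.7, 5.7) in frame 1 and (6.2, 8.7) in frame 2.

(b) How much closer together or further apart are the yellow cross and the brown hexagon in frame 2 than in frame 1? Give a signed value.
-0.8

Distance in frame 1: 4.6. Distance in frame 2: 3.8.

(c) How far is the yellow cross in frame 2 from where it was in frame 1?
2.9

The yellow cross moved from (7.0, 2.2) to (5.8, 4.8), a distance of √(1.2² + 2.6²) ≈ 2.9.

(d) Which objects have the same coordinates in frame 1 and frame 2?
none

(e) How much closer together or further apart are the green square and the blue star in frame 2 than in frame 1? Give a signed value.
-2.5

Distance in frame 1: 4.9. Distance in frame 2: 2.4.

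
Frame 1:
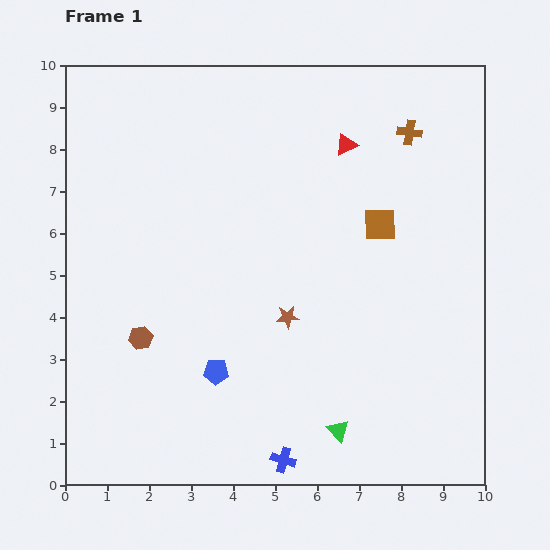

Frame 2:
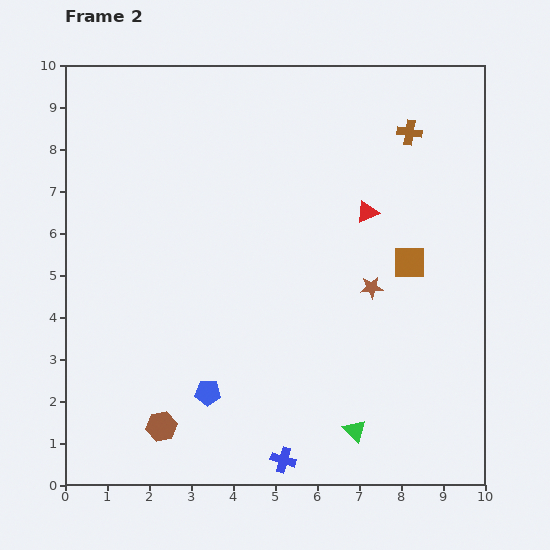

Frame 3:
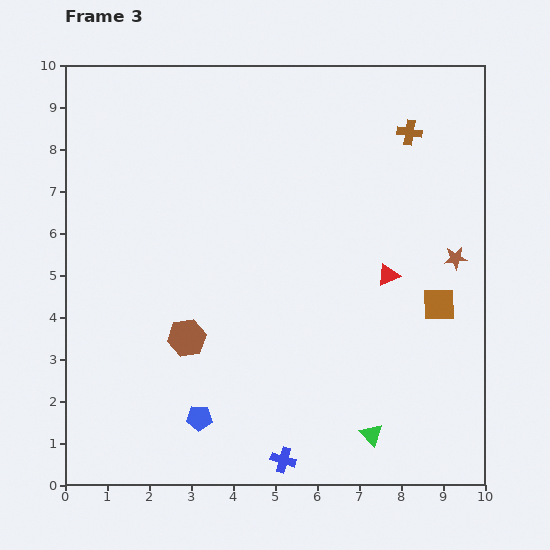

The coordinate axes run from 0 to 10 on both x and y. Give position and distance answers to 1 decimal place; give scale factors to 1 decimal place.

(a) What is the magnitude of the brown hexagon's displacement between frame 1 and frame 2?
2.2

The brown hexagon moved from (1.8, 3.5) to (2.3, 1.4), a distance of √(0.5² + 2.1²) ≈ 2.2.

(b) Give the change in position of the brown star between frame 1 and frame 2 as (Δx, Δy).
(2.0, 0.7)

The brown star was at (5.3, 4.0) in frame 1 and (7.3, 4.7) in frame 2.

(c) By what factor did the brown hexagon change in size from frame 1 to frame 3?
1.6×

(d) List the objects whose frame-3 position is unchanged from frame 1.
the blue cross, the brown cross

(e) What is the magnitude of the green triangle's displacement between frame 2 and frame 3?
0.4

The green triangle moved from (6.9, 1.3) to (7.3, 1.2), a distance of √(0.4² + 0.1²) ≈ 0.4.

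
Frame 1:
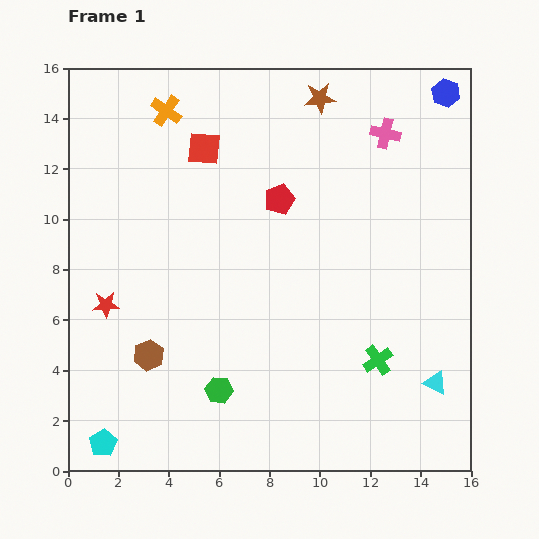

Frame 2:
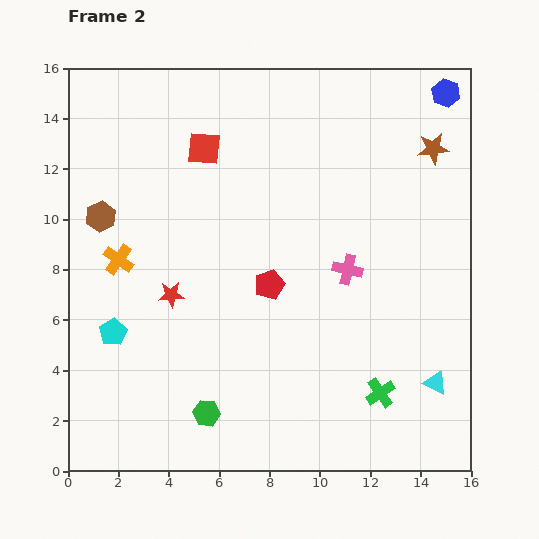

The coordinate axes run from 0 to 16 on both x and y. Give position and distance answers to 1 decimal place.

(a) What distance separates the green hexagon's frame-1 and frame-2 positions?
1.0

The green hexagon moved from (6.0, 3.2) to (5.5, 2.3), a distance of √(0.5² + 0.9²) ≈ 1.0.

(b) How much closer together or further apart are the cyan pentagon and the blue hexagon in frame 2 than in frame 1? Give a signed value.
-3.1

Distance in frame 1: 19.4. Distance in frame 2: 16.3.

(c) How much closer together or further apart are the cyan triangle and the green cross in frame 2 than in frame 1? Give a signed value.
-0.3

Distance in frame 1: 2.5. Distance in frame 2: 2.2.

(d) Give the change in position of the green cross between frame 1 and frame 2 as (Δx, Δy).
(0.1, -1.3)

The green cross was at (12.3, 4.4) in frame 1 and (12.4, 3.1) in frame 2.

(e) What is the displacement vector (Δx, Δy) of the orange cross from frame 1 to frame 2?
(-1.9, -5.9)

The orange cross was at (3.9, 14.3) in frame 1 and (2.0, 8.4) in frame 2.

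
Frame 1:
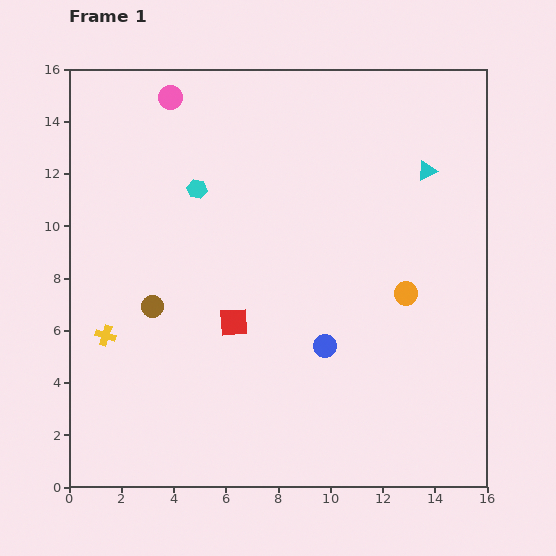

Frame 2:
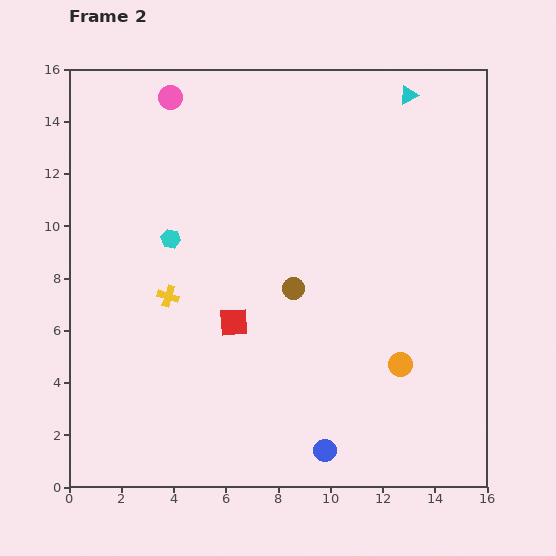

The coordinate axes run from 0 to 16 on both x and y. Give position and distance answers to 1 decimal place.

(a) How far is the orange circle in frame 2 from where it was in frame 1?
2.7

The orange circle moved from (12.9, 7.4) to (12.7, 4.7), a distance of √(0.2² + 2.7²) ≈ 2.7.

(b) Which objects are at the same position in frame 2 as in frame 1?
the pink circle, the red square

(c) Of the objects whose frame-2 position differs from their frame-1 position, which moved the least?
the cyan hexagon

(moved 2.1)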